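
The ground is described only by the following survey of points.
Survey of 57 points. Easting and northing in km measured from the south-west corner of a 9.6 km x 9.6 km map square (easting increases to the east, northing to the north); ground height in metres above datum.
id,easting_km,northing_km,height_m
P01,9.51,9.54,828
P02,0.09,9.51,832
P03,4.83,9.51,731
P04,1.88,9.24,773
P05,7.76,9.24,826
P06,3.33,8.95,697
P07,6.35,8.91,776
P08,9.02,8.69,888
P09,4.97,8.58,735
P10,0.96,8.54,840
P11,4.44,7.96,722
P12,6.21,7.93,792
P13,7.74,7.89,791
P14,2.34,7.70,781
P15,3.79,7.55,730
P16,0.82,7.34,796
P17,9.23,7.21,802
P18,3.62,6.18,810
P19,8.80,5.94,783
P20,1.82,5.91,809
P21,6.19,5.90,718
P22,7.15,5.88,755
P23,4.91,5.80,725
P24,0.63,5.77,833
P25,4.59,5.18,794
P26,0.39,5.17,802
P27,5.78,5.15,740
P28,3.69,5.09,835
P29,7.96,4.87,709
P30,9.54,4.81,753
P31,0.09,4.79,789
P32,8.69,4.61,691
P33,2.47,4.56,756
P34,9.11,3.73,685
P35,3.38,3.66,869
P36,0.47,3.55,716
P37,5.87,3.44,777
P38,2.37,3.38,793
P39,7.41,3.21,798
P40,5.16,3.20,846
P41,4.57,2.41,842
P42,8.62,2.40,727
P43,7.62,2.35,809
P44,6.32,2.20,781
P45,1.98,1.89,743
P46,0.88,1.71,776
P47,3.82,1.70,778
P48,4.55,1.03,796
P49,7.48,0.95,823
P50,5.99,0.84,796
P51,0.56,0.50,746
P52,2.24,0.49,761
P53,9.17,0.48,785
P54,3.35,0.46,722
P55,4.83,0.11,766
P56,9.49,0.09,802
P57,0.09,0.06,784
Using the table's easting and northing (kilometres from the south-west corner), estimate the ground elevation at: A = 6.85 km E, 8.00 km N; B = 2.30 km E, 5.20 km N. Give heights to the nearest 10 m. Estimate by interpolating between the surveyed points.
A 780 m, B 800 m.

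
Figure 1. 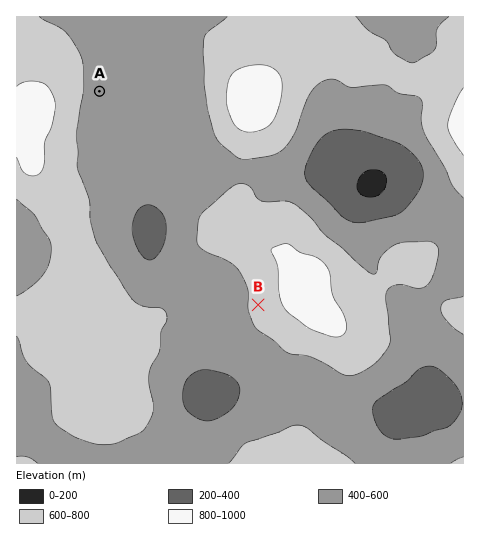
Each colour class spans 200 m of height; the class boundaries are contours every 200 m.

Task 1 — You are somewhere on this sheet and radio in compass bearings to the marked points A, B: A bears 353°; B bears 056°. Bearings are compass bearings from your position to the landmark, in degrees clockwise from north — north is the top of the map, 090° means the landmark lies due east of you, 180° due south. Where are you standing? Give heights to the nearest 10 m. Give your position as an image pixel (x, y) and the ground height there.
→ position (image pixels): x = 136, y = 387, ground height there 690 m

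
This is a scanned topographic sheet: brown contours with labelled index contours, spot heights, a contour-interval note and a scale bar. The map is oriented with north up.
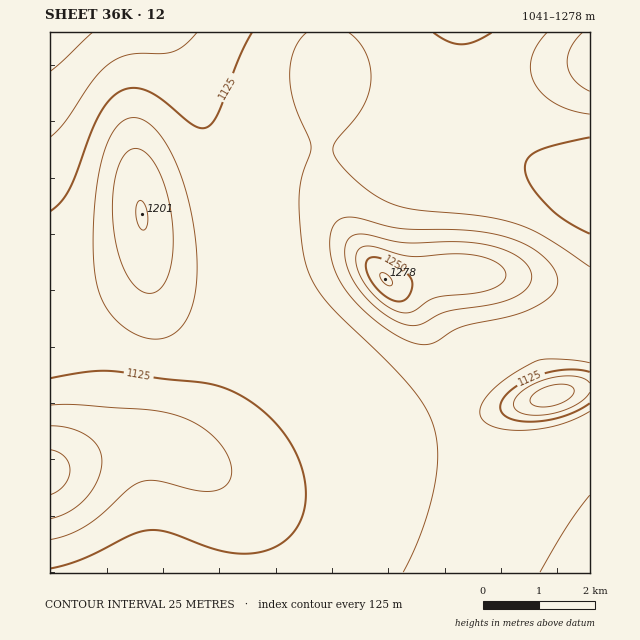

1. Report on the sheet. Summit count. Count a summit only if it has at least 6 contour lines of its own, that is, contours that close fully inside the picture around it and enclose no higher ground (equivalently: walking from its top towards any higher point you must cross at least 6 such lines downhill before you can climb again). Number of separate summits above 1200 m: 0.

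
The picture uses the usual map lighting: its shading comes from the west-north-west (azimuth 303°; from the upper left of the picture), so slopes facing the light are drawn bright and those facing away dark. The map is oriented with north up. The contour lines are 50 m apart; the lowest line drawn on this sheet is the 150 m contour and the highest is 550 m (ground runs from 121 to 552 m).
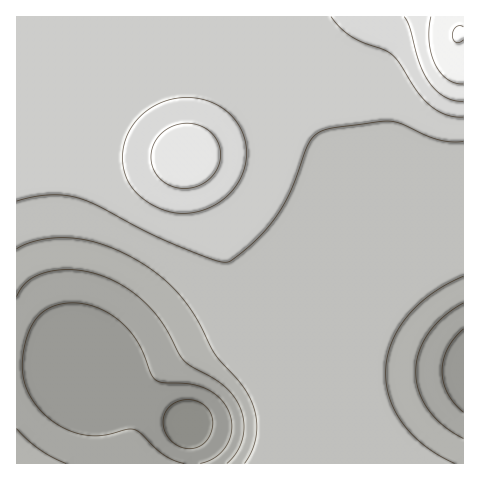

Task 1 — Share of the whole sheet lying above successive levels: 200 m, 90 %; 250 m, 81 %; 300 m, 73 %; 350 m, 39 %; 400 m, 9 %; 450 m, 4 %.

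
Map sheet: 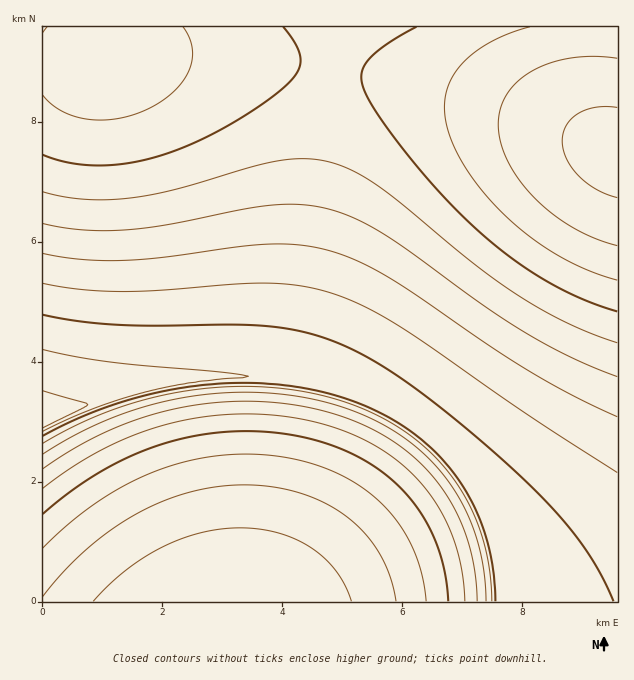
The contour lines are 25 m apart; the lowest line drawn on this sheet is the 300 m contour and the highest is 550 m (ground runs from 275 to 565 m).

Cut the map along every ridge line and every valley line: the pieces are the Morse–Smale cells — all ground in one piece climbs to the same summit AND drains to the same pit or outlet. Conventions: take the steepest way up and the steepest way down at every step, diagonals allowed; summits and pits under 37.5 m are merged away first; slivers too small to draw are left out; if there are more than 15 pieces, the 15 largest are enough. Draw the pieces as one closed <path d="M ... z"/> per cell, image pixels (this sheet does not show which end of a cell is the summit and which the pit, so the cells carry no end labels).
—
<path d="M617 26l-277 0-4 10-34 246-12 67-8 29 47 8 39 14 45 25 40 37 24 34 13 30 10 33 3 43 115-1z"/><path d="M338 26l-296 1 1 393 67-25 57-13 50-6 64 1 3-2 18-93 22-170z"/><path d="M265 376l-66 1-54 9-66 20-37 15 1 181 459-1 0-22-2-20-5-19-11-29-25-42-31-32-28-21-47-22-36-11z"/>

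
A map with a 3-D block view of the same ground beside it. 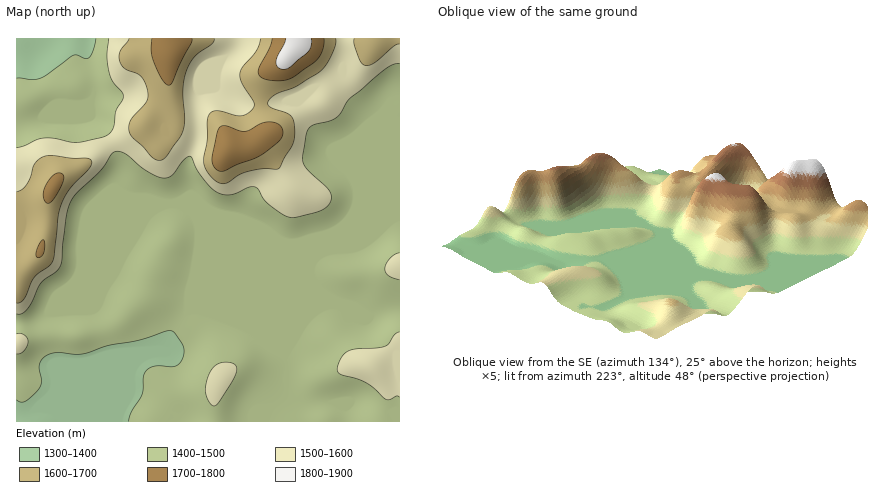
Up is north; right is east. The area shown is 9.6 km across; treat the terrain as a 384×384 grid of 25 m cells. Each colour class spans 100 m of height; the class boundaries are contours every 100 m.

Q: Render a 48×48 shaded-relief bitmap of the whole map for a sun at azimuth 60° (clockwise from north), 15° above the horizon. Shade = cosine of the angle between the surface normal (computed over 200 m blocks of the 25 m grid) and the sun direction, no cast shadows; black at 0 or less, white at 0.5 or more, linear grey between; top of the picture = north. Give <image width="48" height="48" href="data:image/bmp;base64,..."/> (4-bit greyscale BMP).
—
<image width="48" height="48" href="data:image/bmp;base64,Qk32BAAAAAAAAHYAAAAoAAAAMAAAADAAAAABAAQAAAAAAIAEAAATCwAAEwsAABAAAAAAAAAAAAAAABEREQAiIiIAMzMzAERERABVVVUAZmZmAHd3dwCIiIgAmZmZAKqqqgC7u7sAzMzMAN3d3QDu7u4A////AHeIiIiIiIdmeIh2VXq6mIiIh3eamGZ4iHiIiIiIiId3eIh2VXm6mIiIiHiJmHZneHiIiIiIiIh3d3d2VXmqmIiIh3eIh3VVeIiIiIiIiIh3d3d2VXiqmIiId2ZndlQ1eIiYiIiIiIh3Z3h2VWiamIiIdlVmZUM2iYiZiIiIiIh3d4h2VWiamZmIdlVmZTNYqniZiIiIiIiHeJh2VWiaqqmYdmZmVUV6qomYiHd4iIiIiIh2Vniaq7qYd3dmZmirqZqod2Z3d4iIiId2Zniau7qId3dmZ4q6mLuodlV4h3d3eHd2Z4mqu6iIh3Zniaqph8y5dmeJh3d3d3d3d4mqqYiIh3d4mqqXZru5mImph2d4iId3eJmZmIiIiHeJqqmGZ5qpmZmZh2d4iIiIiIiIiIiIiIeJmZh3eIq5iIiIdmZ4iIiIiIiIiIiIiIiIiIh3eJvKiIiIdmZ4iJmYiIiIiIiIiIiIiId3d73bmIiId2Z4iZqYiIiIiIiIiIiId3ZmZt7rmIiIh3d3iaqYiIiIiIiIiIh3ZmZVVd3KiIiIiHdmiZmYiIiIiIiIiIdmZmZVVbqoiqmIiHdmeJmZiIiIiIiIiIdmd3dlVYh4vcqIiIdmeJmpiIiIiIiIiId3iIdmZmVq7+qIiId2d4mpiIiIiIiIiIiIiIh2Z1Rb//qIiIh2Z4mqmIiIiIiIiIiIiIh3d1Ra//qIiIiHZ4mqmIiIiIiHd4iIiIiHeGVZ//uIiIiHd4mqmIiIiIh2Z3d4iIiIiHVI7/uIiIiId4mpiIiIiHZDVmd4iIiIiHVH3/yYiIiIiImZiIiHdlMiRmZ4iIiIiHU2v/yYiIiIiIiIiHZmVDITRmeJqYiIiGU0ruyYiIiIiHiIhkM0VDIjV3iruoiIiHU0nduZiIh3dmd4YwA2ZUM0aavN25iIiHZEe8upmHdmU0aHMABYdkM1m83dyoiIiHZUesuqmXZUIkiWAAFodUNIve7duYiIiIdlesu7unUxAmmVAAJnVURqze3LmIiIiIh3m8u8y3QQE3qlAAJmZmeLzdy5iIiIiJiJvMu8ynMRJZqnIAJoiIiazdyoiIiIiJiKzMuqqGMSV5mpUAF6qYib3tuYiIiIiIiau7qZl0IkeZiqYAOcuYis/9qHeIiIiHiaqqmZhjI2mYercQW9uInP/rhneIiIiHiZmZmIdCJHmXesgjndqJvf/JZniZiIiHiIiIiHVDRXiGe9lXvcmJvdyXZoqpiIiIiYiIiHZVVWdlfOp5y5Zoq6mHeKupmIiImZh3eHZVVEREjuuZqFNGiYeHebuZmZiJqph3iIUzQzIkn/qIdTIlZmd3iamImZiKqYiImYQiMyEUr+qIZCEjQ0aIiJmIiZh6qYiImXMBIzEUruuIZDIzIkeIiZh2eJh5mHeImGIAJEIUnduIdVRDIliYmqhkV4h5iHd3iGEARlIlnMuHd2VDI2iJvMlTRoh4iId3iFECVlM1m7qIiYZCEleK3tlTRpmIiIdniFITZkM2iqmZq5ZCEkaL79pTRomQ=="/>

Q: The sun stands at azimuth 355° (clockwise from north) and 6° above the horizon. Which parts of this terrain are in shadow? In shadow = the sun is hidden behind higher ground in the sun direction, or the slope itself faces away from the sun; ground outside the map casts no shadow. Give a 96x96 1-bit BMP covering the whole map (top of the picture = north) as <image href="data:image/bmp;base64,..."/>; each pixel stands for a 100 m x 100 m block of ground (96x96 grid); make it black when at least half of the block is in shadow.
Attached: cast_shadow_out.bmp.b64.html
<image width="96" height="96" href="data:image/bmp;base64,Qk2+BAAAAAAAAD4AAAAoAAAAYAAAAGAAAAABAAEAAAAAAIAEAAATCwAAEwsAAAIAAAAAAAAA////AAAAAAAAAAAAAAAAAAAAAAAAAAAAAAAAAAAAAAAAAAAAAAAAAAAAAAAAAAAAAAAAAAAAAAAAAAAAAAADAAAAP4AAAAAAAAAHgAAD/8AAAAAAAAAHgAAP/+AAAAAAAAAHwAAf/+BgAAAAAAAHwAAP/+BwAAAAAAADwAAH/+BwAAAAAAABwAAB/+DwAAAAAAAAAAAAf8D5gAAAAAAAAAAAHwD/wAAAAAAAAAAAAAD/w4AAAAAAAAAAAAD/7+AAAAAAAAAAAAD///AAAAAAAAAAAAD///wAAAAAAAAAAAD////wAAAAAAAAAAB////4AAAAAAAAAAB/3//8AAAAAAAAAAB/wAD+AAAAAAAAAAB/wAB/AAAAAAAAAAD/4AA/AAAAAAAAAAD/4AAPgAAAAAAAAAD/4AADgAAAAAAAAAD/8AAAAAAAAAAAAAD/8AAAAAAAAAAAAAD/+AAAAAAAAAAAAAH/+AAAAAAAAAAAAAf//AAAAAAAAAAAAA///AAAAAABgAAAAA///AAAAAADwAAAAA9//gAAAAAH4AAAAA8//gAAAAAP8AAAAA8//gAAAAAP+AAAAAcf/wAAAAAP/gAAAAEf/wAAAAAf/wAAAAAf/4AAAAAf/4AAAAAP/4AAAAAf/8eAAAAH/8AAAAA//+/AAAAD/8AAAAA////wAAAAP+AAAAA////4AAAAf+AAAAB////8AAAAf/AAAAB////+AAAAf/AAAAB////+AAAAP/gAAAD/////AAAAP/gAAAD/////AAAAf/gAAAD/////AAAAf/wAHgD/////gAAAf/wAfwH/////gAAAf/wA/4H/////gAAA//4B/8H/////gAAA//4D/+P/////gAAA//4D/+P/////gAAA//4H//f///+AAAAAf/8P//f//+AAAAAAf/8f/////+AAAAAAP////////+AAAAAAH////////+AAAAAAD////////+AAAAAAA/////////AAAAAAAf////////D8AAAAAH//////////AAAAAB////A/////gAAAAAf///Af////gAAAAAH///AP////gAAAAAD/g/AB////wAAAAAB/AfAAD///wAAAAAA/APAAA///4DAAAAAfAHAAAf//4HgAAAAOACAAAGf/+PwAAAAAAAAAAAf///wAAAAAAAAAAA////4AAAAAAAAAAB////4AAAAAAAAAAD////8AAAAAAAAAAH////8AAAAAAAAAAf////8AAAAAADgAB/////8AAAAAAHwAD//4f/8AAAAYBPwAP//4P/8AAAA8BP4Af//8P/8AAAB+Bf8Af//8P/8AAAD+Bf+A///8H/8AAAD/Af+Af//+D/8AAAD/Af/AH//+B/8AAAB/Af/AB//+A/8AAAB/Af/gAf//A/8AAAA/Af/gAP//A/8AAAAcAf/gAB//A/8AAAAAAf/wAAf/Af8AAAAAAP/wAAP/gP8AAAAAAH/4AAH/gH8AAAAAAD/4AAA/AD8AAAAAAB/wAAAAAA8AAAAAAAAAAAAAAAA="/>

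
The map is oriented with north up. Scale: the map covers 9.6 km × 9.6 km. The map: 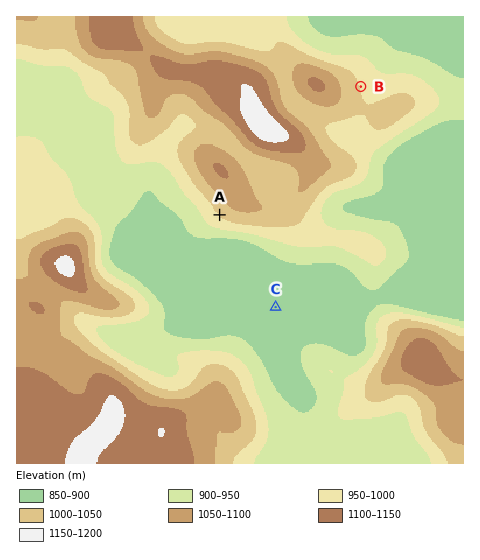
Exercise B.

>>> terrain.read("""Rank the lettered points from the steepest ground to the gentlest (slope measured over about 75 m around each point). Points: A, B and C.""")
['A', 'B', 'C']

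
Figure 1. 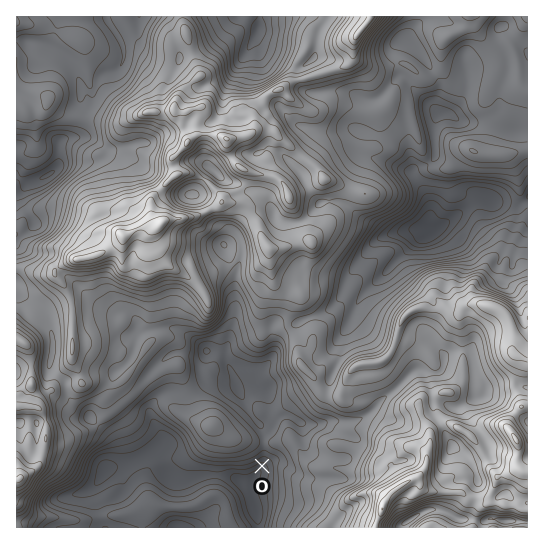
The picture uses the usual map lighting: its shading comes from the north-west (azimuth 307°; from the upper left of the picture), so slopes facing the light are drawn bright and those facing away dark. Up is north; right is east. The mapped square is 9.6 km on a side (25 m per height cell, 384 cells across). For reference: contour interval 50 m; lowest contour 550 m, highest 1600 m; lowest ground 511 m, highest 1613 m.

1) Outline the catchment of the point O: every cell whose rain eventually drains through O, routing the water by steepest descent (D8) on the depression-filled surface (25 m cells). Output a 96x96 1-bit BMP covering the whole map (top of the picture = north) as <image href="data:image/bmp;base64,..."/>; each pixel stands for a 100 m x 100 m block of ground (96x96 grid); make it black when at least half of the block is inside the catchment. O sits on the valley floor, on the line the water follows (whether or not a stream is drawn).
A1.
<image width="96" height="96" href="data:image/bmp;base64,Qk2+BAAAAAAAAD4AAAAoAAAAYAAAAGAAAAABAAEAAAAAAIAEAAATCwAAEwsAAAIAAAAAAAAA////AAAAAAAAAAAAAAAAAAAAAAAAAAAAAAAAAAAAAAAAAAAAAAAAAAAAAAAAAAAAAAAAAAAAAAAAAAAAAAAAAAAAAAAAAAAAAAAAAAAAAwAAAAAAAAAAAAAAD4AAAAAAAAAAAAAP/8AAAAAAAAAAAAGP/8AAAAAAAAAAAAP//8AAAAAAAAAAAA////gAAAAAAAAA//////wAAAAAAAIB//////wAAAAAAAcD//////wAAAAAAA8H//////wAAAAAAB+P//////wAAAAAAD////////wAAAAAAf////////gAAAAAA/////////AAAAAAH/////////AAAAAAf/////////gAAAAA//////////wAAAAA//////////wAAAAA//////////4AAAAA//////////wAAAAA////h/////wAAAAA////h/////gAD/AA////A/////gAD/vB////A/////wAD//x///+Af////wAH//////8AP////wAP//////4AAf///wAP//////4AAP///wAP//////4AAH///gAP//////8AAH///gAP//////4AAH///gAP//////wAAH///gAP//////gAAD///gAP//////gAAD///gAP//////gAAB///AAP//////gAAA//+AAP//////gAAAAD4AAP//////gAAAAAAAAP//////wAAAAAAAAP//////wAAAAAAAAf/////+AAAAAAAAA//////8AAAAAAAAB//////8AAAAAAAAB//////8AAAAAAAAAf/////8AAAAAAAAAD/////8AAAAAAAAAAP////8AAAAAAAAAAH////4AAAAAAAAAAB////4AAAAAAAAAAA////wAAAAAAAAAAAP///wAAAAAAAAAAAD///wAAAAAAAAAAAAP//gAAAAAAAAAAAAAP/AAAAAAAAAAAAAAD+AAAAAAAAAAAAAAA+AAAAAAAAAAAAAAAAAAAAAAAAAAAAAAAAAAAAAAAAAAAAAAAAAAAAAAAAAAAAAAAAAAAAAAAAAAAAAAAAAAAAAAAAAAAAAAAAAAAAAAAAAAAAAAAAAAAAAAAAAAAAAAAAAAAAAAAAAAAAAAAAAAAAAAAAAAAAAAAAAAAAAAAAAAAAAAAAAAAAAAAAAAAAAAAAAAAAAAAAAAAAAAAAAAAAAAAAAAAAAAAAAAAAAAAAAAAAAAAAAAAAAAAAAAAAAAAAAAAAAAAAAAAAAAAAAAAAAAAAAAAAAAAAAAAAAAAAAAAAAAAAAAAAAAAAAAAAAAAAAAAAAAAAAAAAAAAAAAAAAAAAAAAAAAAAAAAAAAAAAAAAAAAAAAAAAAAAAAAAAAAAAAAAAAAAAAAAAAAAAAAAAAAAAAAAAAAAAAAAAAAAAAAAAAAAAAAAAAAAAAAAAAAAAAAAAAAAAAAAAAAAAAAAAAAAAAAAAAAAAAAAAAAAAAAAAAAAAAAAAAAAAAAAAAAAAAAAAAAAAAAAAAAAAAAAAAAAAAAAAAAAAAAAAAAAAAAAAAAAAAAAAAAAA="/>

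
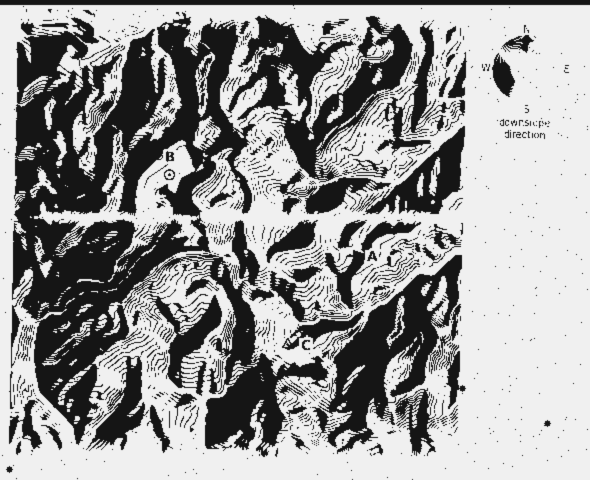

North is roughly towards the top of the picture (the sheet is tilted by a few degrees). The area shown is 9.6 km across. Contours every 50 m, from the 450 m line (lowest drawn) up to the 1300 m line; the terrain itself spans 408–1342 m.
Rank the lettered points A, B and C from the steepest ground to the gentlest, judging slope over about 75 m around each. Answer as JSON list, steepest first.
["A", "C", "B"]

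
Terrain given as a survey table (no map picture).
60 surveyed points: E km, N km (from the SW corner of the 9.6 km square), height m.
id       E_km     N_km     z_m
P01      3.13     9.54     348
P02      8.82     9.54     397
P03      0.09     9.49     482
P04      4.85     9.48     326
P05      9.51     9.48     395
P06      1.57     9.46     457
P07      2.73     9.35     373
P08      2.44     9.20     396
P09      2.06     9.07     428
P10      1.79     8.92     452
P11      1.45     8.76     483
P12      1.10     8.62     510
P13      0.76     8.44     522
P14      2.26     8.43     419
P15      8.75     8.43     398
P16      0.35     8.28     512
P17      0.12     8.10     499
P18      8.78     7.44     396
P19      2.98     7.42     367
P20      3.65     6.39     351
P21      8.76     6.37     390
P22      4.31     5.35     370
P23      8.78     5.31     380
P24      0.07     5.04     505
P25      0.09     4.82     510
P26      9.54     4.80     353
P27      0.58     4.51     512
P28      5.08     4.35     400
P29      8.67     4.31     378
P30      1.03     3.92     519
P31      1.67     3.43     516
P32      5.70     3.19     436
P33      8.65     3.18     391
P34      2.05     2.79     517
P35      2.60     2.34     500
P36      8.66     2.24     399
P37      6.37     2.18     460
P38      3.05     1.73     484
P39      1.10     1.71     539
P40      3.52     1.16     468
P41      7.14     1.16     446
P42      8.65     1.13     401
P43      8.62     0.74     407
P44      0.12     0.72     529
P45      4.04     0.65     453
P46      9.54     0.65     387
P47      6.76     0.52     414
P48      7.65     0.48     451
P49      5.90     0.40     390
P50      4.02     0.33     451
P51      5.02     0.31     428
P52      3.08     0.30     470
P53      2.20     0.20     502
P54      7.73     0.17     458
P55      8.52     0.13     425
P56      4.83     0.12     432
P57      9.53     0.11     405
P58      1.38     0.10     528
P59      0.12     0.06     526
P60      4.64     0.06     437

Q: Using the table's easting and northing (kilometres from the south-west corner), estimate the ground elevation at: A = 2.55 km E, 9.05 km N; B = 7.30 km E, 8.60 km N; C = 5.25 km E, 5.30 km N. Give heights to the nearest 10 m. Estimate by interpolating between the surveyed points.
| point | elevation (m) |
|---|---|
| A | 390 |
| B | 400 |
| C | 360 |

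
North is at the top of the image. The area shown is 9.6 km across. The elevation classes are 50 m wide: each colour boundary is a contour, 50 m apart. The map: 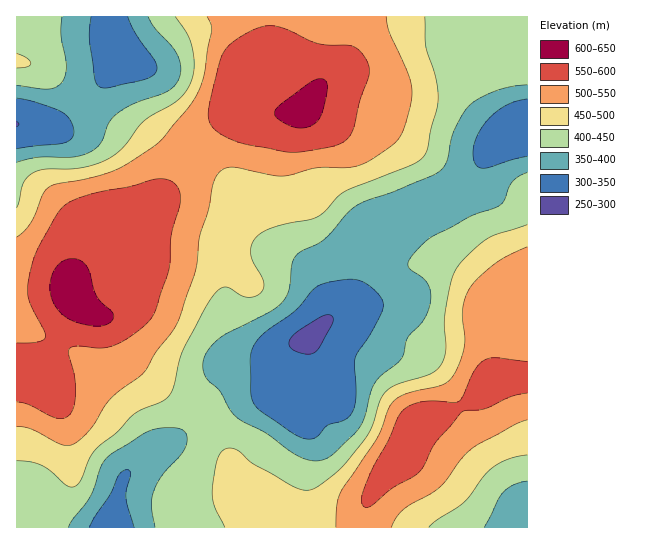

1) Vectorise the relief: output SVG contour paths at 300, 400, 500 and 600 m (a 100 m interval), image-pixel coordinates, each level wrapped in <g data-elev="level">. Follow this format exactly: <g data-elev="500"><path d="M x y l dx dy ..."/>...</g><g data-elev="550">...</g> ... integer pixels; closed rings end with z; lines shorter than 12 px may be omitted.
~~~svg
<g data-elev="300"><path d="M306 354l-8-2-7-3-2-6 2-5 8-8 20-12 7-3 5 0 2 3-1 5-13 24-5 6z"/></g><g data-elev="400"><path d="M68 527l5-8 17-22 11-30 7-10 41-26 13-3 16 0 5 2 3 4 1 9-6 11-19 21-8 15-3 15 4 22"/><path d="M484 527l14-28 5-7 11-7 13-4"/><path d="M527 173l-9 4-6 5-7 18-4 5-30 11-38 20-11 9-12 13-2 5 1 4 16 13 5 9 1 10-4 14-5 9-15 16-3 16-3 5-20 17-6 7-4 10-6 24-6 11-29 28-12 5-15-3-13-7-25-18-24-13-10-9-12-21-13-12-3-8 0-9 4-10 7-8 12-9 47-24 12-11 5-12 2-24 6-9 27-15 22-26 11-8 39-15 34-14 10-6 6-9 4-23 5-11 9-16 8-9 26-12 28-5"/><path d="M17 85l32 4 8-2 5-5 3-7 1-9-5-31 1-18"/><path d="M148 17l6 10 19 20 6 11 2 15-2 6-5 7-9 7-30 10-17 10-9 10-9 20-11 10-15 4-35 0-22 5"/></g><g data-elev="500"><path d="M391 527l6-10 7-8 27-16 10-7 20-27 10-10 43-24 13-5"/><path d="M17 426l16 4 29 15 5 1 6-1 8-6 10-10 14-23 6-8 34-27 11-20 18-22 5-11 17-48 3-32 9-28 5-25 4-9 5-6 5-2 8-1 47 9 35-8 36-1 17-6 27-20 5-8 4-12 5-20 1-12-5-18-18-38-3-16"/><path d="M527 247l-30 15-18 15-9 10-5 11-2 12 2 28-1 9-9 26-5 7-7 4-37 10-9 4-5 5-15 35-37 56-3 12-1 21"/><path d="M207 17l4 6 1 7-7 43-4 12-10 19-28 34-13 11-35 21-21 7-36 7-9 3-6 7-13 29-5 8-8 6"/></g><g data-elev="600"><path d="M94 326l8 0 7-3 4-4 0-5-16-18-8-25-4-7-10-5-10 1-8 6-6 11-1 13 3 12 6 9 8 7 12 5z"/><path d="M294 127l8 1 7-1 6-4 4-4 4-10 4-18 0-6-2-5-6-1-8 3-29 21-7 7-1 4 3 4z"/></g>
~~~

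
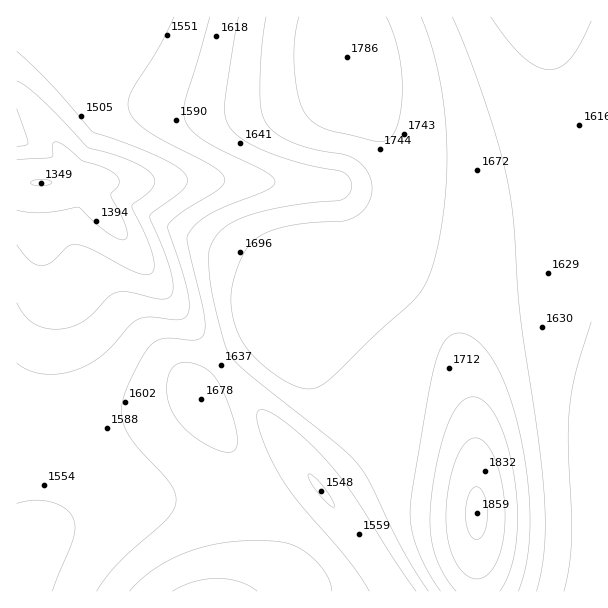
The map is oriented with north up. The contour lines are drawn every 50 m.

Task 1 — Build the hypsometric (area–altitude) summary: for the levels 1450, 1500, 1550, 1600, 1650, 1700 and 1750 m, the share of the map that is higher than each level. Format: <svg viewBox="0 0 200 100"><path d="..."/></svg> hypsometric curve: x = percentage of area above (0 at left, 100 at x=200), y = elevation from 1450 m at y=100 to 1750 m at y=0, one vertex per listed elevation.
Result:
<svg viewBox="0 0 200 100"><path d="M190 100l-8-17-16-16-33-17-46-17-40-16-32-17"/></svg>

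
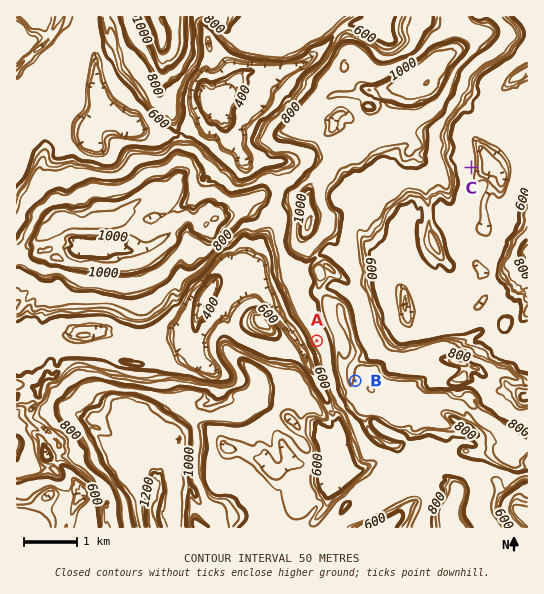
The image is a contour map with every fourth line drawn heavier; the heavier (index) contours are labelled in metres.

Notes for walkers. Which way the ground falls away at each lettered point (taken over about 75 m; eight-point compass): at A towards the SW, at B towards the W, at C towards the E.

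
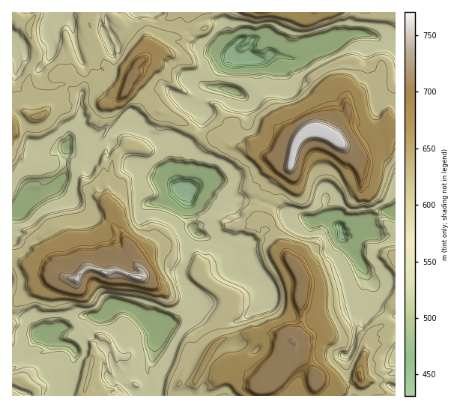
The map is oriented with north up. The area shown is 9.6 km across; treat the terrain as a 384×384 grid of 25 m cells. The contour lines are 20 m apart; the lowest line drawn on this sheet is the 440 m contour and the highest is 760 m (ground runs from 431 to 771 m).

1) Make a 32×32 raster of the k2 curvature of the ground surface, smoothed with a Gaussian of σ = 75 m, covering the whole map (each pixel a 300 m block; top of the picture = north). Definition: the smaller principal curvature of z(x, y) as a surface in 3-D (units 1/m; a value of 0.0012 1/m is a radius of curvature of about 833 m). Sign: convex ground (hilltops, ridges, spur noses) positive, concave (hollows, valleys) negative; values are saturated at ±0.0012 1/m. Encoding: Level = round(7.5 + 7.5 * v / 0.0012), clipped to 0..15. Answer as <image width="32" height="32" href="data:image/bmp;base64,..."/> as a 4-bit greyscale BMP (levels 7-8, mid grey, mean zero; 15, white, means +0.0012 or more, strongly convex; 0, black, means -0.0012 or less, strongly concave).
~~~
<image width="32" height="32" href="data:image/bmp;base64,Qk12AgAAAAAAAHYAAAAoAAAAIAAAACAAAAABAAQAAAAAAAACAAATCwAAEwsAABAAAAAAAAAAAAAAABEREQAiIiIAMzMzAERERABVVVUAZmZmAHd3dwCIiIgAmZmZAKqqqgC7u7sAzMzMAN3d3QDu7u4A////AAN1VXdUVSdVU0aoNTdJA1KHVnJ0RmcoZ2hziII6QkhFRWdyhkZ1RWZYhUd3NUI0VFd3cGZXclN0dHY0d3MgBlREMgRGVnM1hkdFY4iTZRV4QyIXVlhzU0ZkR3SIVJQmiDRENABIFCFkZ1BGQTdGQ2Z0VTFhABNlVkaGMTVmRVc3ZGVqcCVGZyNHhmRIdFVnY0c4aBSGmGQGdUVhZIRkdWJHWFRWZGkSKWV3NVdWZFBTRzZmVVZkKAhmdzdoRjcFSUN1MzRnZzg0Z3ZFdndBRkQ3RHdmRTN1QFRDVTEWUGQVNHdDI3YFRVZ1h4c1ACE0NjNURFSHFFRDZkd2EkUyYwAlJWJYZTQkJUhUZ0VyY4qFU0JFdEg3QSJESHNGUiV1gzd3BCd0VTZlMzUlaFM0RmRFeDc2cjRDRVNTVzlDNnhFUnUHc0aIV3NnZ1Q3MldFV1JDFmUoQlMmh1RjZVV4U3dDViRHI0NmhGeGNzWIUzZoGJSAZEAnh0Q3ZEZzNWdWCGVGgVllF3M2VlMmNGRFRjR3d3RTSTNRViAEdEFHdnVnJ2eHdxdzNiV2d2ZGVGhEdwYXhWcmhVRkYiM0UydkVohEYXJ2FFSFdCMjMVZRFlJUNUJzczVJNGIzE1YzE0FWRlc0U3B2U2d3g2MQRWMRACJ2RkV0dzNXdkI1hGeGdEd2"/>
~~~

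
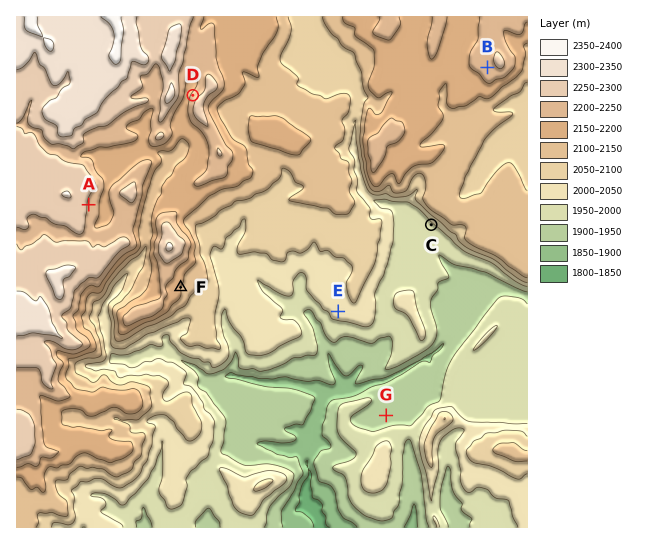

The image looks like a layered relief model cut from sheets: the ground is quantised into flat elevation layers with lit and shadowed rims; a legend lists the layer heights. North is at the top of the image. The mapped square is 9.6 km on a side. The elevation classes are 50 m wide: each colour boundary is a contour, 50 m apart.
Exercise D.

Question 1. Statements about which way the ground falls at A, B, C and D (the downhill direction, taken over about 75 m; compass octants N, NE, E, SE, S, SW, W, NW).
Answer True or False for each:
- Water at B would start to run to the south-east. False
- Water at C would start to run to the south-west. True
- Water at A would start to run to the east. True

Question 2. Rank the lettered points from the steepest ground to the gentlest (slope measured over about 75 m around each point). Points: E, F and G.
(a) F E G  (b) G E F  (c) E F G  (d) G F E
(a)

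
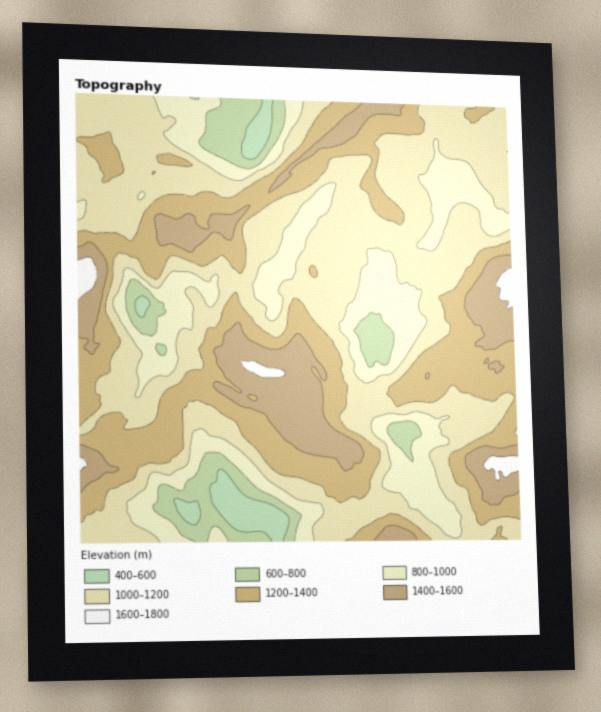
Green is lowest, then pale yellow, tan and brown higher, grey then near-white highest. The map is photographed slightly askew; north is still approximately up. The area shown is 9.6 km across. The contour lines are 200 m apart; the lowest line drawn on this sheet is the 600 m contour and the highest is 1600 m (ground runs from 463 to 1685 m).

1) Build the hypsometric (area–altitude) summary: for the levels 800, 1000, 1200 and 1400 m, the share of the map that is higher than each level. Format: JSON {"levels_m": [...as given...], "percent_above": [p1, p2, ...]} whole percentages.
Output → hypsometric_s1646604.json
{"levels_m": [800, 1000, 1200, 1400], "percent_above": [92, 75, 37, 12]}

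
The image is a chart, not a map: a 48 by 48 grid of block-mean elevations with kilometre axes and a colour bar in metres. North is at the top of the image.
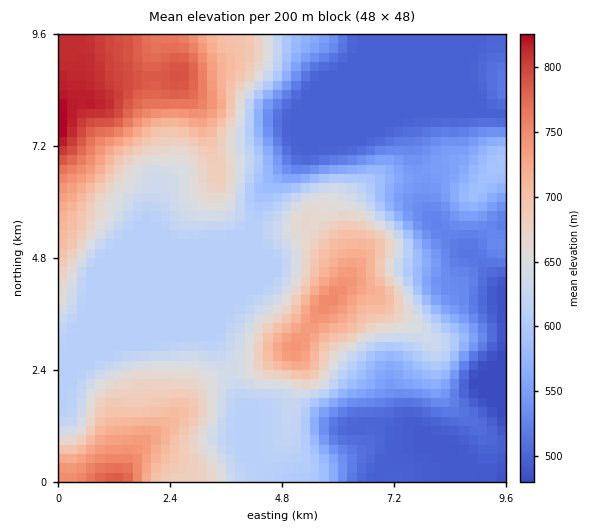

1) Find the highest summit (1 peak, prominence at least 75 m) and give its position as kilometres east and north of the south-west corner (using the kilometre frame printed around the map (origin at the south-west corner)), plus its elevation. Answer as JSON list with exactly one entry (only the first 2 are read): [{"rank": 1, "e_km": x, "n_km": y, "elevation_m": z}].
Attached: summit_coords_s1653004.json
[{"rank": 1, "e_km": 5.79, "n_km": 3.89, "elevation_m": 753}]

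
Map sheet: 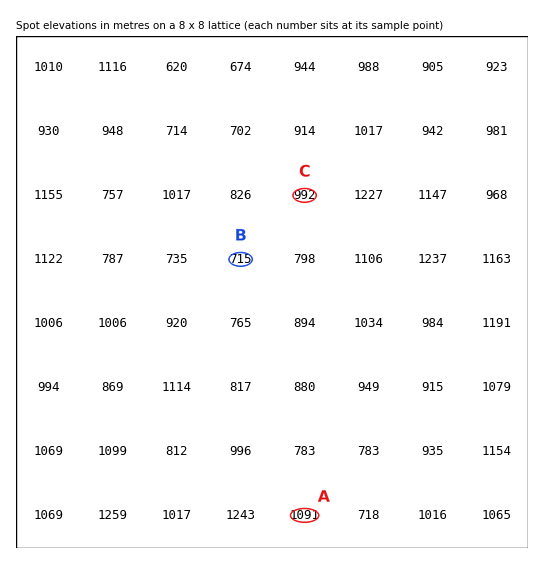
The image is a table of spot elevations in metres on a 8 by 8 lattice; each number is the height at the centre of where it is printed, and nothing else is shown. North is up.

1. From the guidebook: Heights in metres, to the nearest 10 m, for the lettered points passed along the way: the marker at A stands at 1090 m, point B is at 710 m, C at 990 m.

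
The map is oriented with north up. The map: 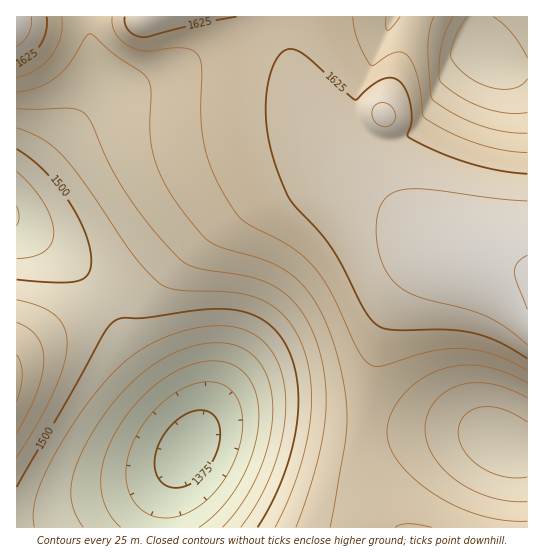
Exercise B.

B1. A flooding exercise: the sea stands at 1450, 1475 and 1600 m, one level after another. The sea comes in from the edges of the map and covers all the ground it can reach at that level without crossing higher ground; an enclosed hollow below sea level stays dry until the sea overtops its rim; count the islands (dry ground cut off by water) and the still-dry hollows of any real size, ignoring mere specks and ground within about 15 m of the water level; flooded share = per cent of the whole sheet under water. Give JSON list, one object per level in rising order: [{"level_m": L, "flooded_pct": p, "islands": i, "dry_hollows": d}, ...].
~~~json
[{"level_m": 1450, "flooded_pct": 11, "islands": 0, "dry_hollows": 0}, {"level_m": 1475, "flooded_pct": 16, "islands": 0, "dry_hollows": 0}, {"level_m": 1600, "flooded_pct": 68, "islands": 0, "dry_hollows": 0}]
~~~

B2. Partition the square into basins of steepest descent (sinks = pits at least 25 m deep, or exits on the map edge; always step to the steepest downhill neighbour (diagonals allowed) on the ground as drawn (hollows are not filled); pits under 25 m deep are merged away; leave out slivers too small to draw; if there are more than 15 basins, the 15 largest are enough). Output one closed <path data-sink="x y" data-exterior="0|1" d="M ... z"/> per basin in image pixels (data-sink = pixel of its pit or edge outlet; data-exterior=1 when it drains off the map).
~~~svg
<path data-sink="189 449" data-exterior="0" d="M329 163l-15 0-20 4-36 13-31 16-36 25-54 50-32 25-64 40-25 18 1 174 378-1-8-10-10-22-12-41-2-17 5-44 17-71 8-20 11-17 19-18 24-10 32 1-22-6-16-8-23-16-61-53-11-7z"/><path data-sink="17 215" data-exterior="1" d="M278 16l-131 0-8 4-49 5-74-2 1 330 104-69 82-72 24-16 31-16 47-16 24-1 17 5 21 16 2-1-40-44-22-34-12-28-12-51z"/><path data-sink="489 55" data-exterior="0" d="M527 16l-248 1 16 60 12 28 22 34 32 36 46 44 3 0 7 8 24 17 28 12 32 7 26 9z"/><path data-sink="503 443" data-exterior="0" d="M471 257l-24 0-10 3-19 11-14 14-8 12-15 38-13 58-5 44 2 17 12 41 10 22 8 11 133-1 0-254-18-8z"/>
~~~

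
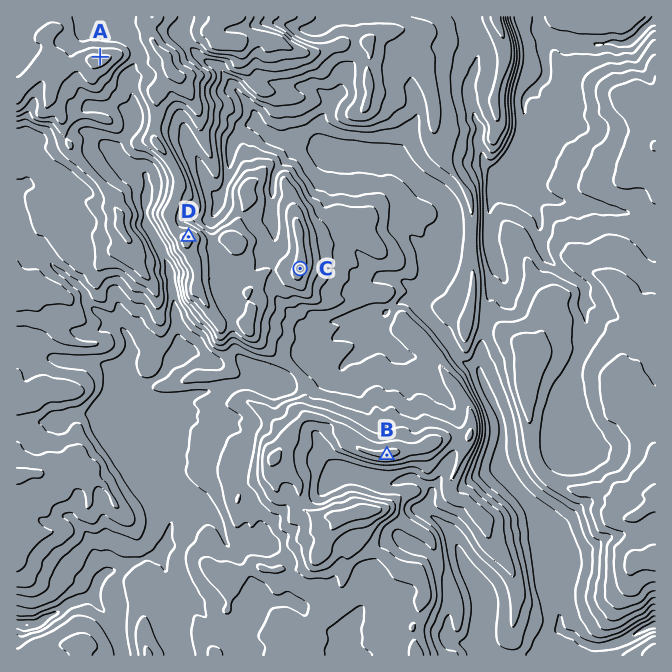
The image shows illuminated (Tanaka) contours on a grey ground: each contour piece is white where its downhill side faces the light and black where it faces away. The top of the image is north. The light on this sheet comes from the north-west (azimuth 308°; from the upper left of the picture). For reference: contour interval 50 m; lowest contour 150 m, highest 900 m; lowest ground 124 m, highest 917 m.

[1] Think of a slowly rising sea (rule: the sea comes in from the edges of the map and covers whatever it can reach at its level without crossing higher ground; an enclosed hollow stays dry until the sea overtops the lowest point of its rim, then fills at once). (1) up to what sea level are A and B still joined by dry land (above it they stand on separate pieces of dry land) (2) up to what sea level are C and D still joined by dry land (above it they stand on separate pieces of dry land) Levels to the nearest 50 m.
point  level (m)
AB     500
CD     650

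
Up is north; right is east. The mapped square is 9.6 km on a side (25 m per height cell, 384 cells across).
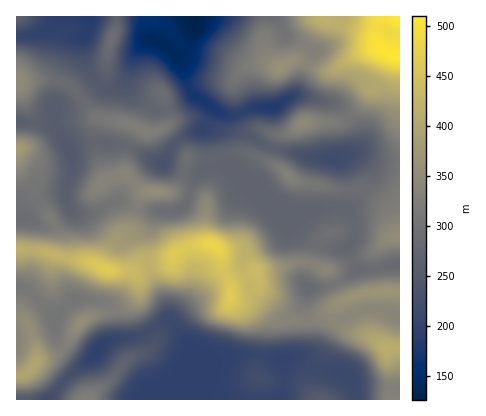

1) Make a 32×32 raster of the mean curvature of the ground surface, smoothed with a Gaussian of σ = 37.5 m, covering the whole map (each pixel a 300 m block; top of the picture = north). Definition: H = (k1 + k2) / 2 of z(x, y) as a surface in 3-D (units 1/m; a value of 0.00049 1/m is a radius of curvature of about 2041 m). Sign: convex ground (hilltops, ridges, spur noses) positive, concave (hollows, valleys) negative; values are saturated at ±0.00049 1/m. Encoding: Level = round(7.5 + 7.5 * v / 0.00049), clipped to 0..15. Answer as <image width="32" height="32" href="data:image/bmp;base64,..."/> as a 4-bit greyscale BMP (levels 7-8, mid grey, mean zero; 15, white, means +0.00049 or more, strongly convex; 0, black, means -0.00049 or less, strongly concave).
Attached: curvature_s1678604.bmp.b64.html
<image width="32" height="32" href="data:image/bmp;base64,Qk12AgAAAAAAAHYAAAAoAAAAIAAAACAAAAABAAQAAAAAAAACAAATCwAAEwsAABAAAAAAAAAAAAAAABEREQAiIiIAMzMzAERERABVVVUAZmZmAHd3dwCIiIgAmZmZAKqqqgC7u7sAzMzMAN3d3QDu7u4A////AAAD3tgUd3d3d3ZmV6unRMf+oCq+s1d3d3eJqXiGZkOUv9gCNvhGZ3d3eZdod2YS+D7MoCTOuWd3d2ZlVndBBvhMhfUDV5uGdlMiMyIjSc3bW0PtAAEnpkIBaZyqmM7cpptFn+qaYkRZ7vyIvLqGaGS3Vli6m+YTef+7lmZ7pkRFhXhTISf1A1VPp5qlSM7JmVWYI1ho9mpmW5bKciMkre1lllrP+qfdiZlo2GNt1BIzlZvf/JmHymZ7OerNzKd3Uv/+q6YmqNyZzmtwJmQ0fLe3U2U4llOcz/uvg1aKl0bLIUlUWcuWh3dhiUV3eKhXmWbKJER3YQAacVVXd3ZmWIeIlTqVRoWGHrR3d2VVZmiYeIU72Vff/TuVd3V5nMuXiIanRcurlSlld3dV/syGqGilt1SorUEJlnd2jvUzNGd46KZWlWclKfq5nKUANEVVeP50Z3VEm0J1aJUXl2VURGkzVneHm+75EniK/e/Ky3V6N3d53Nxzj8liOIFv/Ll1aZhGWZd0Zpg0BWAAB2IkeHfYNZpkZXr4E37WdgATM66Zy6vIWHae41q9t5+ijaiVRrmIdmuEnFJGibmu+K34RHroiYd/cXhFVYqpmbxjjbzMdWZUT7I0WHeqiZZHQhWbqBNXdi31JolTaHrZJWiHm2T5d4cl9HqXZlVGlVztplqK"/>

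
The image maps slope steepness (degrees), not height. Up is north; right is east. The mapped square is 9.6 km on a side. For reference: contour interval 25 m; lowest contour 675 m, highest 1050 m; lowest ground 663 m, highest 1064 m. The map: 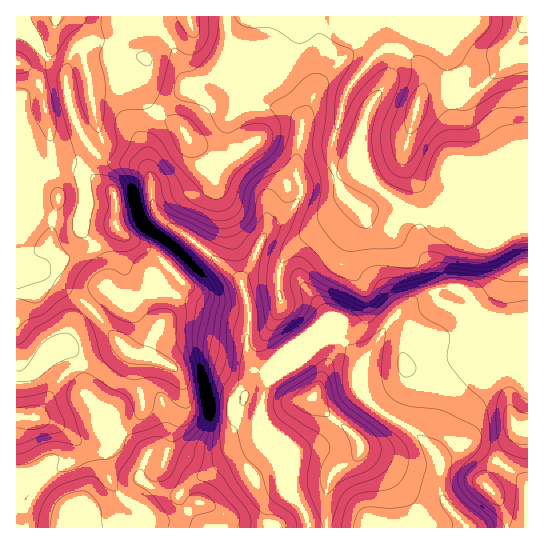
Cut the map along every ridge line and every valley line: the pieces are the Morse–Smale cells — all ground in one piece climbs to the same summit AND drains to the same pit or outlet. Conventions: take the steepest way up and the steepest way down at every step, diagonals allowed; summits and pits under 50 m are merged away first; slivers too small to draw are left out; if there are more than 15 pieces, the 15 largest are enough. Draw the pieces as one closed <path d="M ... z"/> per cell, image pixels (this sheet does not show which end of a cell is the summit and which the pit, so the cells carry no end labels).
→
<path d="M225 16l-209 1 0 360 10-1 12-13 21-10 12-2 9 11 7 32 32 37-12 10 2 17 8 10 21 9 12 10 12 5 17 3 8 15 20 18 100 0 0-11-18-27-25-63-3-24 7-22 33-21 17-16 11-5 12 0 22 23 0 29 5 10 11 10 34 20 16 16 0-10 10-30 1-20-7-28-5-16-4-5 11 1 32-7 61-1 0-150-17 4-46 0-8 3-16 17-18 14-4 13-2-16-39-28-12-13-8-4-7-2-13 7-24 4-13 8-5-14 0-16 5-25 0-12-12-10-16-4-16 0-10-4-6-6-14-28 2-28z"/><path d="M527 16l-301 0 3 25-2 28 14 28 6 6 10 4 16 0 12 2 10 6 6 6 0 12-5 25 0 16 5 14 13-8 24-4 13-7 7 2 8 4 19 18 29 20 5 6 0 13 4-13 18-14 16-17 8-3 46 0 17-6z"/><path d="M341 339l-12 0-11 5-17 16-33 21-7 22 0 12 6 20 22 55 18 27 2 11 101 0 17-15 18-10-5-12 0-29-7-11-20-20-34-20-11-10-5-10 0-29z"/><path d="M527 332l-60 0-32 7-11-1 4 5 5 16 7 28-1 20-10 30 0 9 10 13 2 8 0 28 7 12 18 21 62-1z"/><path d="M71 351l-28 9-8 5-6 10-13 3 0 121 14-15 5-4 4 0 30 30 8 18 129 0-19-18-8-15-9 0-17-7-15-11-17-6-9-8-4-9-1-13 12-10-32-37-7-32z"/><path d="M39 480l-4 0-5 4-14 17 0 26 59 1-6-18z"/><path d="M446 504l-11 4-24 19 54 1-4-7z"/>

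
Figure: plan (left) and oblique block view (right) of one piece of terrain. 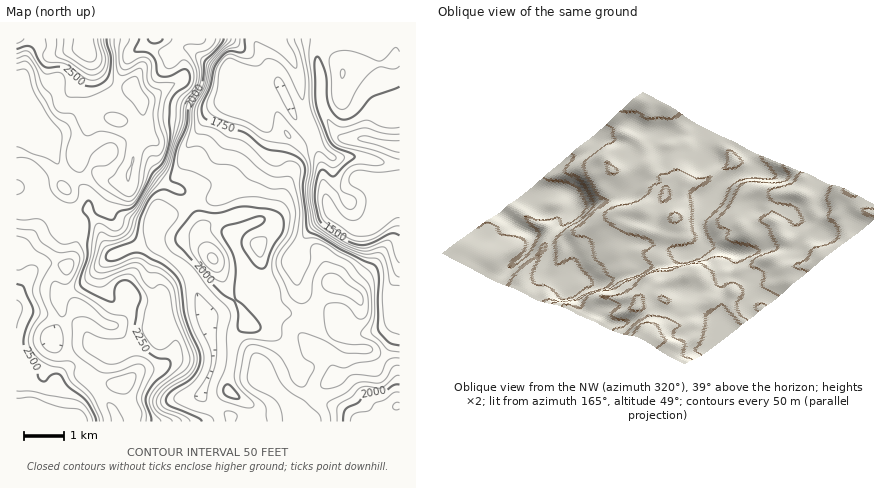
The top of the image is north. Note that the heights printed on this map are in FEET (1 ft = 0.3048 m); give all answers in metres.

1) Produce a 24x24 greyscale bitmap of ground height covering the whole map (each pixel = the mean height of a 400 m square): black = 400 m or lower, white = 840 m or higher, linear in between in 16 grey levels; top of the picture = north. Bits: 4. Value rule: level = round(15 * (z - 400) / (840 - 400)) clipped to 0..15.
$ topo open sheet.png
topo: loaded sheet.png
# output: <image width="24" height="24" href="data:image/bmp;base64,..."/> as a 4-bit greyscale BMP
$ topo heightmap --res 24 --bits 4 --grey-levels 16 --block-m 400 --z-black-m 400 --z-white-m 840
<image width="24" height="24" href="data:image/bmp;base64,Qk2WAQAAAAAAAHYAAAAoAAAAGAAAABgAAAABAAQAAAAAACABAAATCwAAEwsAABAAAAAAAAAAAAAAABEREQAiIiIAMzMzAERERABVVVUAZmZmAHd3dwCIiIgAmZmZAKqqqgC7u7sAzMzMAN3d3QDu7u4A////AO7u27uYd2ZmZVZ4iN3dy7uXZmd2ZmZneNzMu8updmdlZmZmZ8zLuruql2dlZmZmZsu7qqqZl2dmZmZmZcu7qqqZhmd3dmZmVNy7u6qZdmd3dmZmVNy7uqqZdmd3dmZnVMu6maqYdnd3Zmd2VMy7mImHZ4d3ZWZlU8u7qHd3eId4ZWZUQ7uqqIdneId4dlQhIqqqqZhmeHd3dkEREaqqqql3d3d3djEREaq7q7uHd2ZmZTEREKqru8uod2ZmVTIREaqru7y5ZmZlVTMiEaqru7y6dmVURDIRAKqrvMy6hVRDQzIREaq7zMy6hUMzMzIiIqu8zMy6lkMzMzIyIqvM3cyqqEMzNCIzIrze7bupmFNERCIzIs3e/bqpmXVERCIiIg=="/>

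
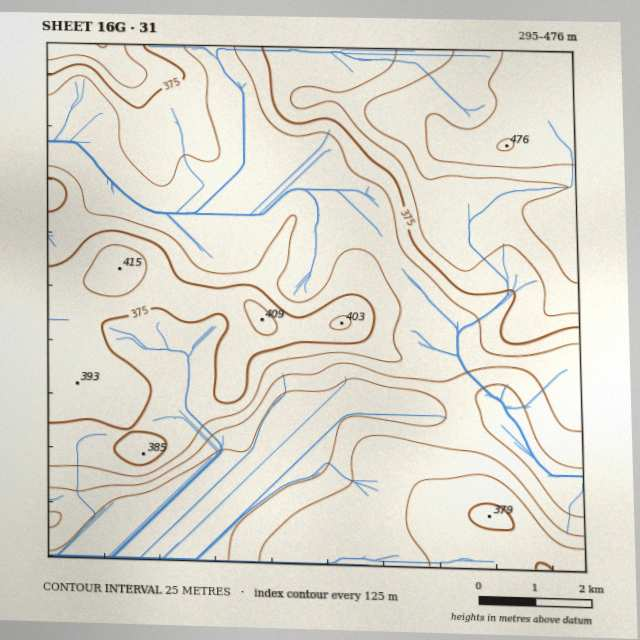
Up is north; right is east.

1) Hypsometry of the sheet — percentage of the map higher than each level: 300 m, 90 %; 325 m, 82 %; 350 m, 54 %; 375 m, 33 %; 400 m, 17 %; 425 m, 9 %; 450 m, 4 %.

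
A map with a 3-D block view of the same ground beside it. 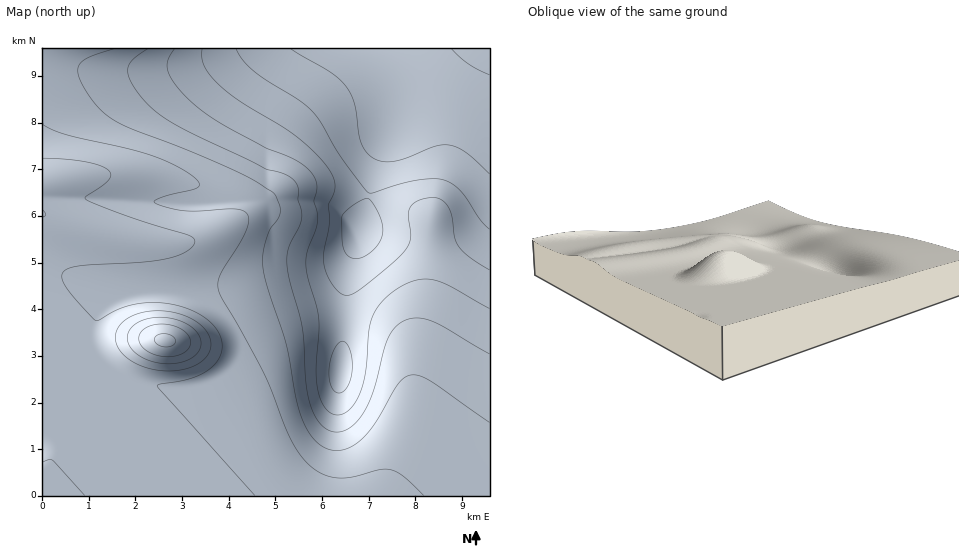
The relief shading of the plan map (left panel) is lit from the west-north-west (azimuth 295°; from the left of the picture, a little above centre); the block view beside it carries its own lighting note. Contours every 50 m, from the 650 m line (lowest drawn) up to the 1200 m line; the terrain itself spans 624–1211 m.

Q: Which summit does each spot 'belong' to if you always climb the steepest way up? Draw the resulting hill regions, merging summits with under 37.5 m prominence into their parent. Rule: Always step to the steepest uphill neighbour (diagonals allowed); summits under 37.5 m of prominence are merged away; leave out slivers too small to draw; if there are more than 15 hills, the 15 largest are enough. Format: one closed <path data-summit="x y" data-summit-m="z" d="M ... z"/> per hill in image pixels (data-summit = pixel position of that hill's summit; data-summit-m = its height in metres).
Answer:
<path data-summit="43 495" data-summit-m="1062" d="M489 216l-18 16-26 10-21 0-65-11-13 54-5 72-1-7-12-7-12-2-21 1-27 8-53 30-27 8-24 0-29-8-21-11-16-17-5-12 0-15 6-13 18-17 19-4-93-20-1 224 447 1z"/><path data-summit="43 213" data-summit-m="1051" d="M381 48l-141 0-43 15-61 8-39 0-54-4-1 203 93 21 70 1 66-16 54-9 15-5 10-9 7-12 1-12 18-60 20-56 0-29-6-19z"/><path data-summit="165 340" data-summit-m="1211" d="M356 242l-11 16-20 9-54 9-66 16-68-1-17 3-17 14-9 14-1 18 3 7 9 14 13 11 24 11 22 5 24 0 21-5 59-33 27-8 21-1 12 2 12 7 1 7 5-72z"/>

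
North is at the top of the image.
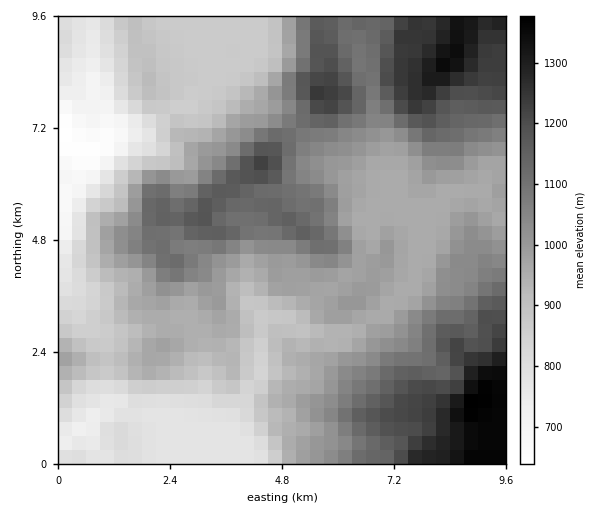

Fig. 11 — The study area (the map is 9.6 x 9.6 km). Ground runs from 630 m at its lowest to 1390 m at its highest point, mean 1000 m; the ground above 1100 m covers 24.8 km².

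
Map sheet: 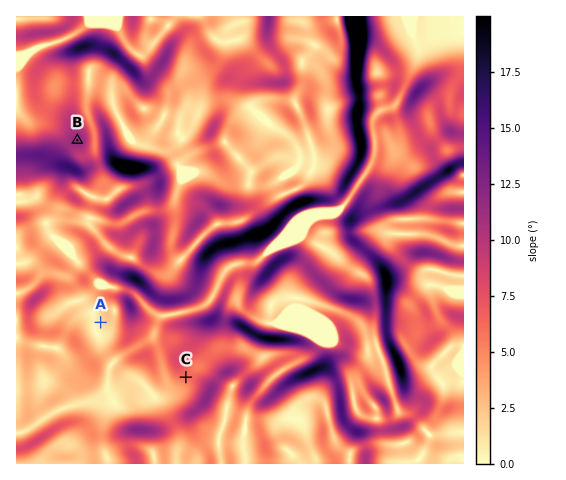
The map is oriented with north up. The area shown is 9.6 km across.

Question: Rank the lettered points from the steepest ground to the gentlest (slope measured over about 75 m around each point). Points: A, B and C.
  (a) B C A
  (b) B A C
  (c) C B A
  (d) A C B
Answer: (a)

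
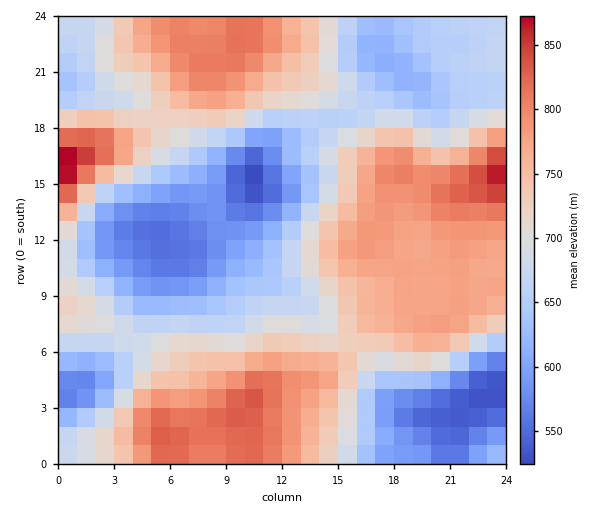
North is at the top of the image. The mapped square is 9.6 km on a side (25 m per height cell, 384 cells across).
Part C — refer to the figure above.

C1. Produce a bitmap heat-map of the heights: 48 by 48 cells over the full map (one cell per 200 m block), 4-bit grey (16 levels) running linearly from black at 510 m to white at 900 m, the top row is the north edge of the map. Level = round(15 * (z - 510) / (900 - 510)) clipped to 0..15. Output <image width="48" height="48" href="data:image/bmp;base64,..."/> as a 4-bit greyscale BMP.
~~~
<image width="48" height="48" href="data:image/bmp;base64,Qk32BAAAAAAAAHYAAAAoAAAAMAAAADAAAAABAAQAAAAAAIAEAAATCwAAEwsAABAAAAAAAAAAAAAAABEREQAiIiIAMzMzAERERABVVVUAZmZmAHd3dwCIiIgAmZmZAKqqqgC7u7sAzMzMAN3d3QDu7u4A////AGZ3eImrzMy7vMzMy7qpmHZUMzMzIiI0RWd3iJmrzMzLvMzMy7qpmHZVQzMzIiI0RGd3iJq8zMzMzMzMy7qpmHdlRDMyIRIjNGZ3iJq8zMzMzMzMy7upmIdlQzMiEREiM1VmeIq8zMzMzMzMy7uqmYdlQyIhERESIjRFZ4mrzLu8zM3My7uqmYdlQyIRERERESM0Rniru7u7vM3cy7uqqYdlMyIiERERESIjRWeaqqqqu8zczLu6qYdlQzMzIhERESIiNFaJmZmqq7zMzLu7qphlVEREMyIRETMzNFZ4iZmaqqu8y7u7uph2ZWZmVDMhEUQzRFZ3iImZmZqru6qqqpmHd3d3dlQyIlVVVWZneIiZmZmaqqmZmZmIeIiZiHZUM2ZmZmZ3eIiIiIiJmZmYiIiIiJmamZhlVHd3d3d3d3d3d3d4iIiIiIiZmZqqqqmHZnd3d3dmZmZmZmZ3iId3d4mZmqqqqqqZiIiId3ZlVmZlZmZnd3d3d4maqqqqqqqpmYiId2VVVVVVVVZmd2Zmd4mqqqqqqqqqqoiIdlVEREREVVVmZmZmeImaqqqqqqqqqoh3ZlRDMzM0RVVVVVZneJmZqqqqqqqqqnd2VUQzMzMzREVVVVZ3iJmqqqqqqqqqqndlVEMyIiIjNERFVWZ4iZqqqqqqqqqqqnZVQzMiIiIiM0REVWd4maqqqqqqqqqqqnZUMzIiIiIiIzREVWd4mqq7qqqqqqqqqnZUMyIiIiIiIzNERWZ4mqu7uqqqqruqqodUMyIiIiIiMzM0RVZ4maq7uqqqq7u7qpdkMyIiIiIiMzMzNFZ4iaq7u6qqu7u7u6h1QzIiIiIjMyIiM0VniZqru6qru7u7u7qGVDMyIiIzMyISIzRXeJmru7u7vMzMzMuXZURDMzMzMyEREjRWeImru7u7zMzM3dyodmVURDMzMyEREjNFZ4mru7u7zMzd3e3KmHdlVUREMyEBEjRFZ4mru7u7vMzd7u7cuph2ZVVEQyEBIzRVZ4mqu8u7u7zN3u7dy6mHdmZVQyIRI0VWZ4mqu7u6qqu83e7dzLqYd3ZlVDMiI0VWd4maq7qpiJmrzd3dzLqZiHdmZVQzM0VWZ3iJmqmYd4iau7u8y6qZiId3d2ZUREVVZmd4iJh3ZneJmpmqqpmIiIiIiIdlVVVVVmZnd3dmZmd4iHiIiIeIiIiZmZiHZmZmZmZmZmZVVWZnd2Znd3d4iJmqqqmYh3d3dmZmZmVVVVZmZlVWZmd3iZqru6qZmIiId3ZmVVVEVVVWZlVWZ3d4iaq7u7qpmZiIh3ZlVUREVVVWZlVWZ4iImqu7u7uqmZmIh3ZVREREVWZmZlVmeIiJmru8u7u7qZmYh2VURERFVmZmZmZmeImZq7vMzMzLuqmYh2VERERVVmZmZmZmeJmqq7vLvMzMu6qZh2VEREVVZlZmZmZmeImqu7u7u8zMu6qZh2VERFVVVVVmZmZmd4mqu7u7u8zMu6qZh2VURVVVVmZmZmZmZ4mqu7u7u8zMuqmYh2VURVVVZmZmZg=="/>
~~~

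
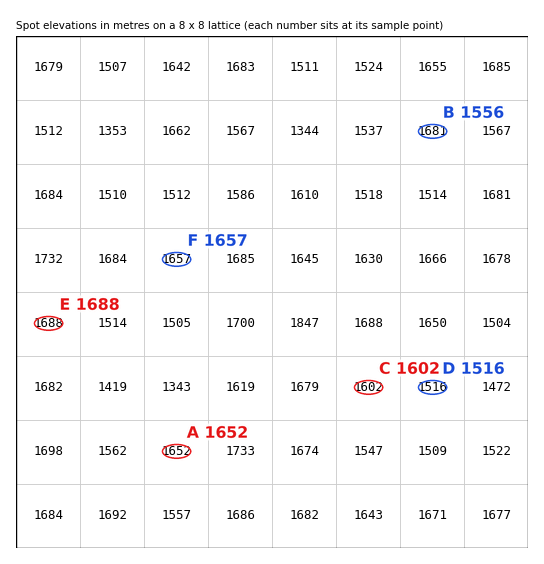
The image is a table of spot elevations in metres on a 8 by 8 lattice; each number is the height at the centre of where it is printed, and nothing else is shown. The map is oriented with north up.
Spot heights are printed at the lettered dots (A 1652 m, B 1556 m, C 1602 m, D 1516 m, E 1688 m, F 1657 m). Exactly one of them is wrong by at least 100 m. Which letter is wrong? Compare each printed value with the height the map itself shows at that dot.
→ B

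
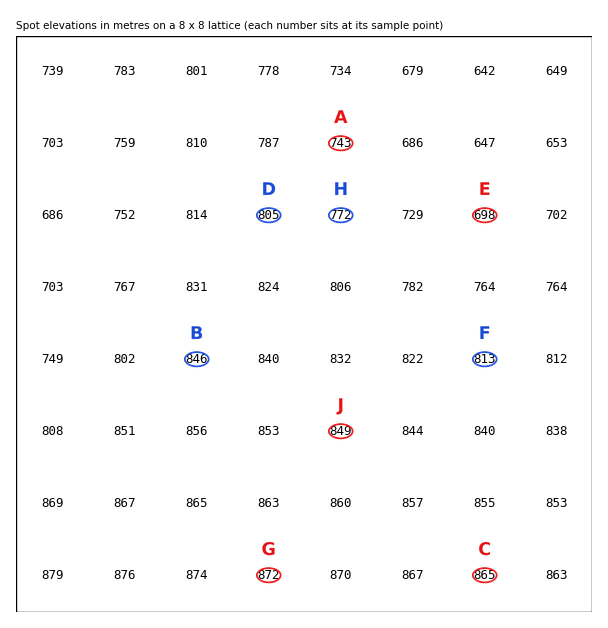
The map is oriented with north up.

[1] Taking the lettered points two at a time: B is lower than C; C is higher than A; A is higher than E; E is lower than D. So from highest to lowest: C B D A E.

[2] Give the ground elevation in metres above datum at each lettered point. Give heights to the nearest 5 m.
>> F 815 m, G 870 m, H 770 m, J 850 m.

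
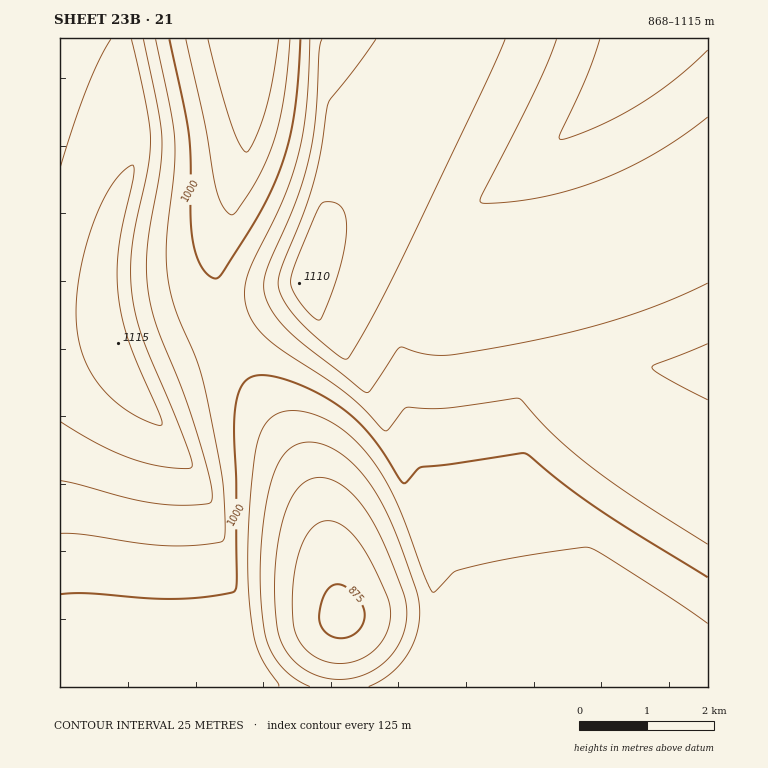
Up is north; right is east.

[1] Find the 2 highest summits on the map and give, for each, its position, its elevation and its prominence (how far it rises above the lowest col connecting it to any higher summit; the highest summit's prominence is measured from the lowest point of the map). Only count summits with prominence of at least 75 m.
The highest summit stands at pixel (118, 343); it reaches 1115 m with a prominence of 247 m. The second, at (299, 283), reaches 1110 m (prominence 99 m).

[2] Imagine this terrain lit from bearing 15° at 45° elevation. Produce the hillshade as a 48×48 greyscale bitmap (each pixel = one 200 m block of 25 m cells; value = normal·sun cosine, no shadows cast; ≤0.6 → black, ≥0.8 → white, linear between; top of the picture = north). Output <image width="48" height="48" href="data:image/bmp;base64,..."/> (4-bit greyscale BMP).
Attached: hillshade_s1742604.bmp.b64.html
<image width="48" height="48" href="data:image/bmp;base64,Qk32BAAAAAAAAHYAAAAoAAAAMAAAADAAAAABAAQAAAAAAIAEAAATCwAAEwsAABAAAAAAAAAAAAAAABEREQAiIiIAMzMzAERERABVVVUAZmZmAHd3dwCIiIgAmZmZAKqqqgC7u7sAzMzMAN3d3QDu7u4A////AHd3d3d3d3eK3u7d3MqIiIiIiIiIiIiIiHd3d3d3d3eL3t3dzLqIiIiIiIiIiIiIiHd3d3d3d3es3MzLu6qYiIiIiIiIiIiIiHd3d3d3d3iru7uqqZmYiIiIiIiIiIiIiHd3d3d3d3iqqqmZmId3iIiIiIiIiIiIh3d3d3d3d3mqqZiId3ZniIiIiIiIiIiId3d3d3d3d3mqmYh3ZlVXiIiIiIiIiIh3Znd3d3d3d3mpmYh3ZVRHiIiIiIiIiHdmZXd2ZmZmZnmZmId2ZURHiIiIiIiIh3ZlVXZmZmZmZomZiId2ZURXiIiIiIiIdmVVVWZmZmZmZomZiHdmVURoiIiIiIh3ZlVVVWZmZmZmZ5mYiHdmVERod3d3eIdmVVVVVWZmZmZmZ5mYh3ZlVER3d3d3d3ZlVVVVZmZmZmZmaKmYh3ZlVDV3d3d3d3ZVVVVmZ2ZmZmZmeqmYd2ZVRDV3d3d3d2VVVWZnd2ZmZmZmmqmId2ZUQzZ3d3d3dlVVZmd3iGZmZmZou6mIdmVUM0d3d3d3ZVVWZneIiGZmZmZ6uqmHdmVEM1d3d3d3ZVZmd4iIiGZmZmabupmHdlRDM2d3d3d2ZmZneIiIiWZmZmi7qpiHZVQzJHd2ZmZmZmd4iIiJmnZmZnu7qZh3ZUMyJXdmZmZmZneIiImZqndmZ6y6qYh2VUMiN3dmZmZmZ3iIiJmqq3d3eLu6qYd2VDIiV3dmZmZmd4iIiZqqqnd3esu6mYdlVDIUd3dmZmZmd4iImZmYiHd3i7uqmYdlQyE2d3d3d3d3d3d4iHd3d3d3m7uqmYdlQyJXd3d3d3d3d3d3d3d3d3d4q7qqmYdlMiR3d3d3d3d3d3d3d3d3d4iIq6qqmYdkMkeIh3d3d3d3d3d3d3d3d4iJqqqpmYdlM2iIiHd3d3d3d3d3d3d3d4iJqqqZmYd2VYiIiIeIiIiIiId3d3d3d4iJmZmZmZiHeIiIiIeIiIiIiIiIh3d3d4iJmZmZmZmYiYiIiIiIiIiIiIiIiIh3d4iJiZmZmZmZmYiIiIiImZmZmIiIiIiId4iJiImZmZmZmZiIiIiImZmZmZmYiIiIiIiIiIiZmZmZmZiIiIiIiZmZmZmZmIiIiIiIiIiZmZmZmJiIiIiIiImZmZmZmZiIiIiImIiZmZmZiIiIiIiIiIiZmZmZmZmYiIiImIiZmZmZiIiIiIiIiIiJmpmZmZmZiIiImYmZmZmZiHiIiIiIiIiImaqZmZmZmYiImZmZmZmYh3iJiIiIiIiIiJqpmZmZmYiImZqqqpmYh3eJiIiIiIiIiImqmZmZmYiImaqqqpmYd2eJiIiIiIiIiIiZmZmZmYiImauqqpmYd2eJmIiIiIiIiIiJmZmZmYiIibu6qpmIdmeJmIiIiIiIiIiImZmZmYiImru6qpmIdmeZmIiIiIiIiIiIiZmZmYiImru6qpmIdmeZmIiIiIiIiIiIiJmZmYiImruqqZmHdmeZmYiIiIiIiIiIiJmZmYiImruqqZiHdmiZmIiIiIiIiIiIiImZmQ=="/>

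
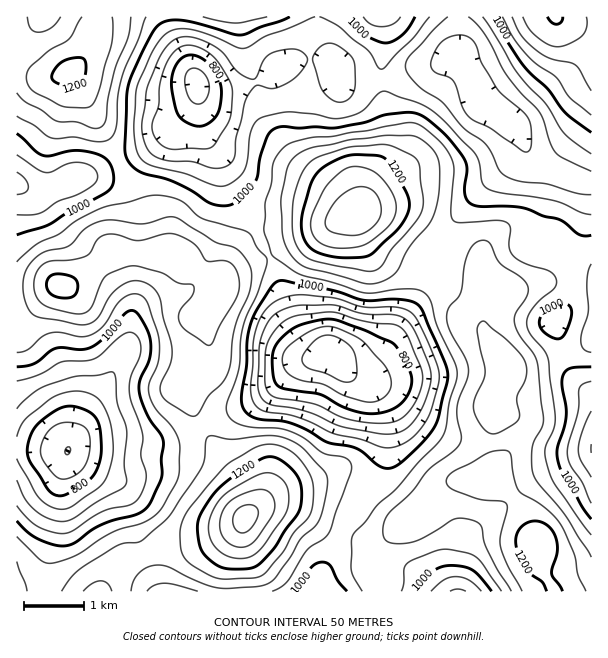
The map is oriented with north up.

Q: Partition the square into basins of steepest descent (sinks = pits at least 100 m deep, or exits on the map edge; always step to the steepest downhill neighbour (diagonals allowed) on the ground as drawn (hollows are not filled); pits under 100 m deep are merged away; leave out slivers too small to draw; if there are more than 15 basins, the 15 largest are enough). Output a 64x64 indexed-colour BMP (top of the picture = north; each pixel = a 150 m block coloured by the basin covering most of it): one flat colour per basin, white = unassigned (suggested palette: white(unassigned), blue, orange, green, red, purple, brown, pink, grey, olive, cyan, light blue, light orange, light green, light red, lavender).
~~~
<image width="64" height="64" href="data:image/bmp;base64,Qk12CAAAAAAAAHYAAAAoAAAAQAAAAEAAAAABAAQAAAAAAAAIAAATCwAAEwsAABAAAAAAAAAA////ALR3HwAOf/8ALKAsACgn1gC9Z5QAS1aMAMJ34wB/f38AIr28AM++FwDox64AeLv/AIrfmACWmP8A1bDFADMzMzMzERERERERERERERERERERF3d3d3d3d3d3d1VVMzMzMzMRERERERERERERERERERF3d3d3d3d3d3d1VVUzMzMzMzEREREREREREREREREREXd3d3d3d3d3d1VVVTMzMzMzMzERERERERERERERERERd3d3d3d3d3d3VVVVMzMzMzMzMzERERERERERERERERF3d3d3d3d3d3dVVVUzMzMzMzMzMzERERERERERERERERd3d3d3d3d3d1VVVTMzMzMzMzMzMzMzMREREREREREREXd3d3d3d3d1VVVVMzMzMzMzMzMzMzMzMRERERERERERF3d3d3d3d3VVVVUzMzMzMzMzMzMzMzMzERERERERERERd3d3d3d3dVVVVTMzMzMzMzMzMzMzMzMREREREREREREXd3d3d3dVVVVVMzMzMzMzMzMzMzMzMxERERERERERERF3d3d3dVVVVVUzMzMzMzMzMzMzMzMxERERERERERERERd3d3dVVVVVVTMzMzMzMzMzMzMzMzERERERERERERERERERdVVVVVVVMzMzMzMzMzMzMzMzEREREREREREREREREREVVVVVVVUzMzMzMzMzMzMzMzERERERERERERERERERERFVVVVVVTMzMzMzMzMzMzMzMREREREREREREREREREREVVVVVVVMzMzMzMzMzMzMzMRERERERERERERERERERERVVVVVVUzMzMzMzMzMzMzMRERERERERERERERERERERVVVVVVVTMzMzMzMzMzMzMxERERERERERERERERERERFVVVVVVVMzMzMzMzMzMzMxEREREREREREREREREREREVVVVVVVUzMzMzMzMzMzMzERERERERERERERERERERERVVVVVVVTMzMzMzMzMzMzERERERERERERERERERERERFVVVVVVVMzMzMzMzMzMzMRERERERERERERERERERERERVVVVVVUzMzMzMzMzMzMxERERERERERERERERERERERFVVVVVVTMzMzMzMzMzMzMRERERERERERERERERERERERVVVVVVMzMzMzMzMzMzMzERERERERERERERERERERERVVVVVVUzMzMzMzMzMzMzMRERERERERERERERERERERFVVVVVVTMzMzMzMzMzMzMxERERERERERERERERERERFVVVVVVVMzMzMzMzMzMzMzERERERERERERERERERERFVVVVVVVUzMzMzMzMzMzMzMREREREREREREREREREREVVVVVVVVTMzMzMzMzMzMzMRERERERERERERERERERERVVVVVVVVMzMzMzMzMzMzMzERERERERERERERERERERFVVVVVVVUzMzMzMzMzMzMzMxERERERERERERERERERERVVVVVVVTMzMzMzMzMzMzMzMREREREREREREREREREREiVVVVVVZmZmMzMzMzMzMzMhEREREREREREREREREREiIiIiIiJmZmZmMzMzMzMzMiIRERERERERERERERERESIiIiIiImZmZmZjMzMzMzIiIiIRERERERERERERERERIiIiIiIkZmZmZmYzMzMzIiIiIiIREREREREREREREUQiIiIiIkRmZmZmZmZmIiIiIiIiIiIRERERERERERFERCIiIiIkRGZmZmZmZmYiIiIiIiIiIiIhERERERERFEREQiIiIiREZmZmZmZmZiIiIiIiIiIiIiIRERERERFEREREQiIkRERmZmZmZmZmIiIiIiIiIiIiIiIRERERRERERERERERERGZmZmZmZmYiIiIiIiIiIiIiIiJEREREREREREREREREZmZmZmZmZiIiIiIiIiIiIiIiIkRERERERERERERERERmZmZmZmZiIiIiIiIiIiIiIiIiJERERERERERERERERGZmZmZmZmIiIiIiIiIiIiIiIiIkREREREREREREREREZmZmZmZmIiIiIiIiIiIiIiIiIiJERERERERERERERERmZmZmZmYiIiIiIiIiIiIiIiIiIkRERERERERERERERGZmZmZmYiIiIiIiIiIiIiIiIiIiJEREREREREREREREZmZmZmZiIiIiIiIiIiIiIiIiIiIkRERERERERERERERmZmZmZiIiIiIiIiIiIiIiIiIiIiRERERERERERERERGZmZmZmIiIiIiIiIiIiIiIiIiIiJEREREREREREREREZmZmZmIiIiIiIiIiIiIiIiIiIiIkRERERERERERERERmZmZmIiIiIiIiIiIiIiIiIiIiIiRERERERERERERERGZmZmYiIiIiIiIiIiIiIiIiIiIiJEREREREREREREREZmZmYiIiIiIiIiIiIiIiIiIiIiIkRERERERERERERERmZmZiIiIiIiIiIiIiIiIiIiIiIiRERERERERERERERGZhFiIiIiIiIiIiIiIiIiIiIiIiJEREREREREREREREZhEREiIiIiIiIiIiIiIiIiIiIiIkRERERERERERERERhERERIiIiIiIiIiIiIiIiIiIiIiRERERERERERERERBEREREiIiIiIiIiIiIiIiIiIiIiJEREREREREREREREERERESIiIiIiIiIiIiIiIiIiIiIkREREREREREREREQREREREiIiIiIiIiIiIiIiIiIiIiRERERERERERERERBERERESIiIiIiIiIiIiIiIiIiIiJEREREREREREREER"/>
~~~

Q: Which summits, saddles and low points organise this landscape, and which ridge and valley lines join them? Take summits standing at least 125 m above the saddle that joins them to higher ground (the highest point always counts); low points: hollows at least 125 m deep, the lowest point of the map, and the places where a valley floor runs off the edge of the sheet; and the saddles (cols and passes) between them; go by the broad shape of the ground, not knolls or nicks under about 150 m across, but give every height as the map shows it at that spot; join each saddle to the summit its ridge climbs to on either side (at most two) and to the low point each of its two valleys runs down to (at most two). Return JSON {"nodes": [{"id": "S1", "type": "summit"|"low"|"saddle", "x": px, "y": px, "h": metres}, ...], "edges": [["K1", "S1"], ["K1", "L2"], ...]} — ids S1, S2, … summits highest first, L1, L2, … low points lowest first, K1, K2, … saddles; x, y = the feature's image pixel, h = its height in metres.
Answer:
{"nodes": [
{"id": "S1", "type": "summit", "x": 245, "y": 518, "h": 1372},
{"id": "S2", "type": "summit", "x": 356, "y": 213, "h": 1339},
{"id": "S3", "type": "summit", "x": 536, "y": 543, "h": 1240},
{"id": "S4", "type": "summit", "x": 69, "y": 72, "h": 1217},
{"id": "S5", "type": "summit", "x": 555, "y": 17, "h": 1204},
{"id": "L1", "type": "low", "x": 332, "y": 354, "h": 656},
{"id": "L2", "type": "low", "x": 68, "y": 452, "h": 699},
{"id": "L3", "type": "low", "x": 197, "y": 84, "h": 730},
{"id": "L4", "type": "low", "x": 591, "y": 449, "h": 849},
{"id": "L5", "type": "low", "x": 458, "y": 591, "h": 893},
{"id": "K1", "type": "saddle", "x": 515, "y": 497, "h": 1154},
{"id": "K2", "type": "saddle", "x": 144, "y": 557, "h": 1109},
{"id": "K3", "type": "saddle", "x": 201, "y": 425, "h": 1095},
{"id": "K4", "type": "saddle", "x": 422, "y": 278, "h": 1067},
{"id": "K5", "type": "saddle", "x": 443, "y": 240, "h": 1065},
{"id": "K6", "type": "saddle", "x": 269, "y": 257, "h": 1049},
{"id": "K7", "type": "saddle", "x": 341, "y": 533, "h": 1039},
{"id": "K8", "type": "saddle", "x": 573, "y": 282, "h": 1023},
{"id": "K9", "type": "saddle", "x": 119, "y": 161, "h": 1013},
{"id": "K10", "type": "saddle", "x": 590, "y": 182, "h": 888}],
"edges": [["K1", "S3"], ["K1", "L4"], ["K1", "L5"], ["K2", "S1"], ["K2", "L1"], ["K2", "L2"], ["K3", "S1"], ["K3", "L1"], ["K3", "L2"], ["K4", "S2"], ["K4", "S3"], ["K4", "L1"], ["K5", "S2"], ["K5", "S3"], ["K5", "L1"], ["K5", "L3"], ["K6", "S1"], ["K6", "S2"], ["K6", "L1"], ["K6", "L3"], ["K7", "S1"], ["K7", "S3"], ["K7", "L1"], ["K8", "S3"], ["K8", "L3"], ["K8", "L4"], ["K9", "S1"], ["K9", "S4"], ["K9", "L3"], ["K10", "S3"], ["K10", "S5"], ["K10", "L3"]]}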